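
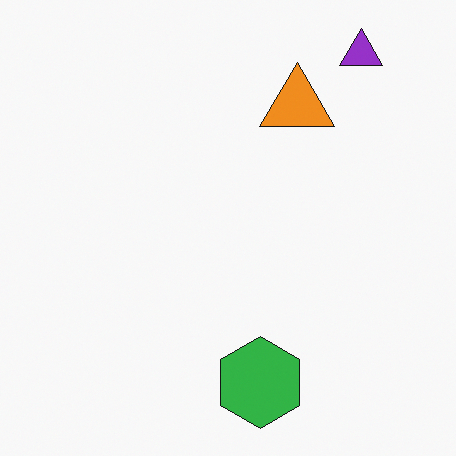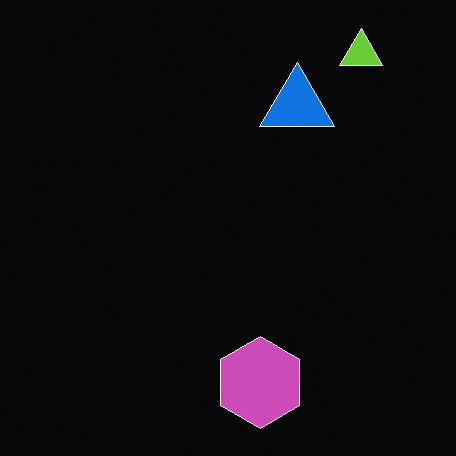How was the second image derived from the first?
The second image is the first color-inverted (negative).

The light background has become dark and every shape's color is its complement — a photographic negative.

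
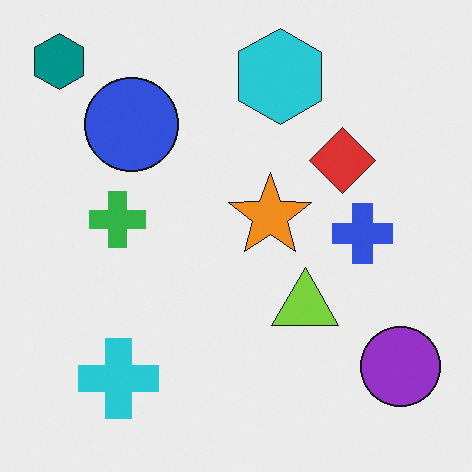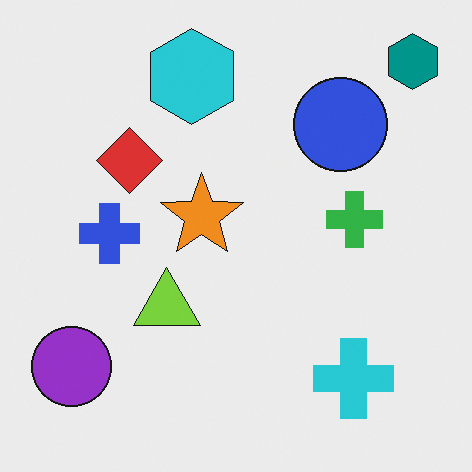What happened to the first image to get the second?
This is the original image flipped horizontally (left ↔ right).

The teal hexagon is in the top-left of the first image and the top-right of the second — shapes on opposite sides of the vertical midline have swapped in a mirror flip.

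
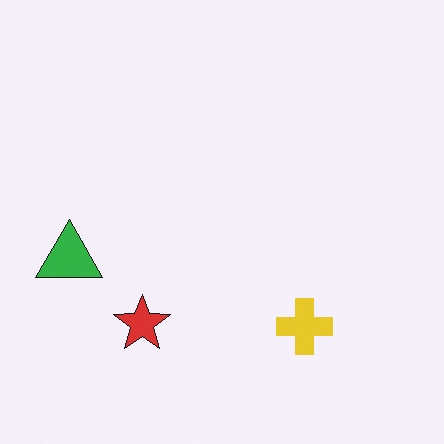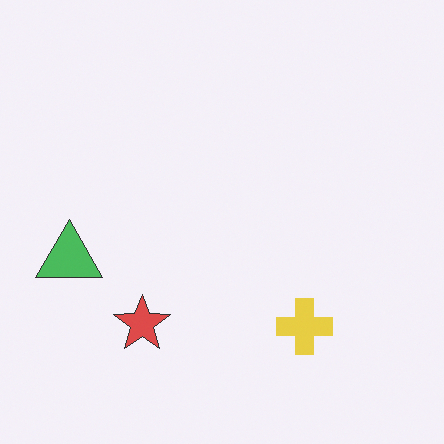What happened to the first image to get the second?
It was given slightly reduced contrast.

Tones are pushed toward mid-grey across the whole image — a global contrast change.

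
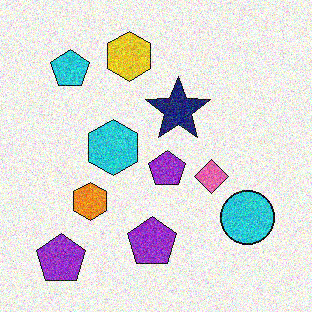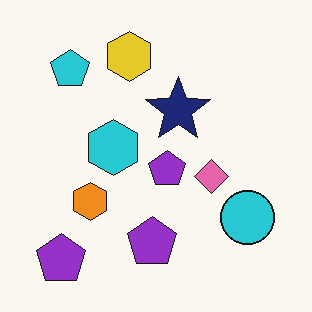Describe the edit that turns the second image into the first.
The first image is the second degraded with heavy additive noise.

Random speckle covers the whole image, including the flat background.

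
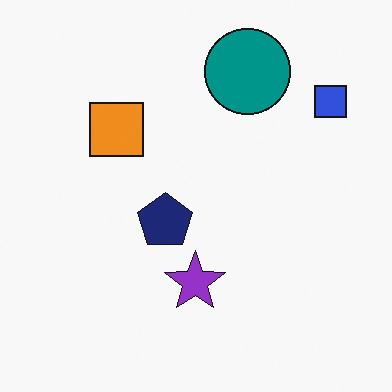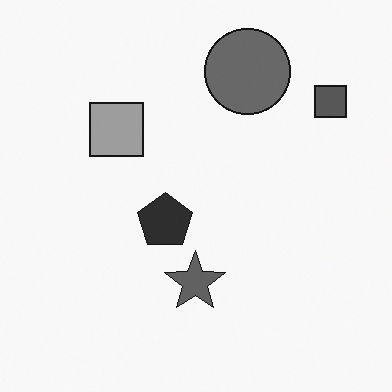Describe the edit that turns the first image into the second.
It was converted to grayscale.

All color is removed — every shape is now a shade of grey.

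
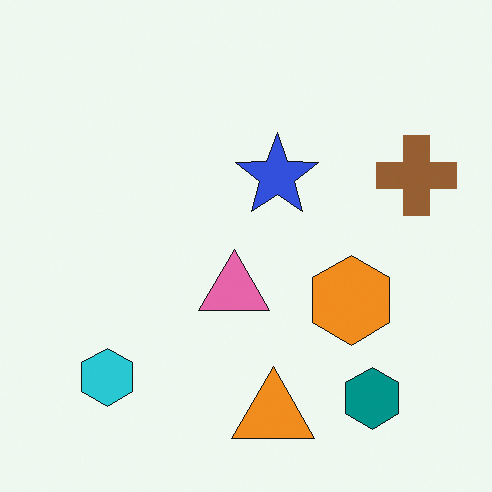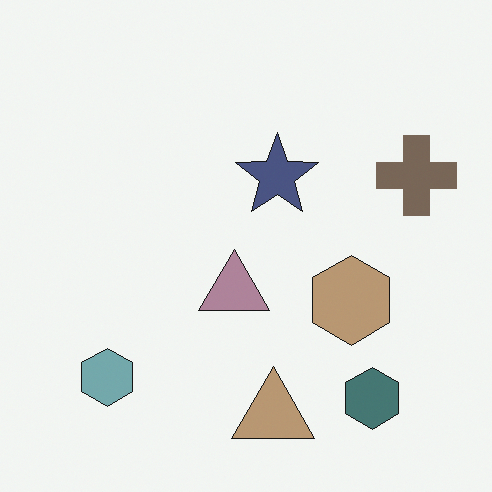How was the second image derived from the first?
It was made much more muted (saturation change).

All colors are more muted and greyish — a global saturation change.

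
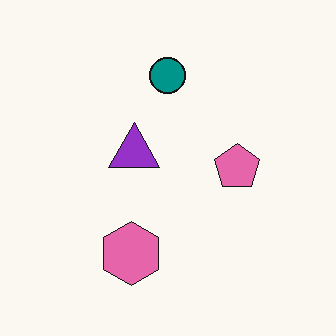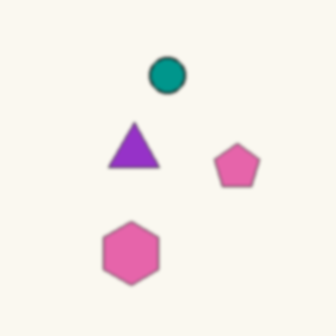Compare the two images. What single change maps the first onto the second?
This is the original image lightly blurred.

Shape edges and outlines are uniformly softened across the whole image.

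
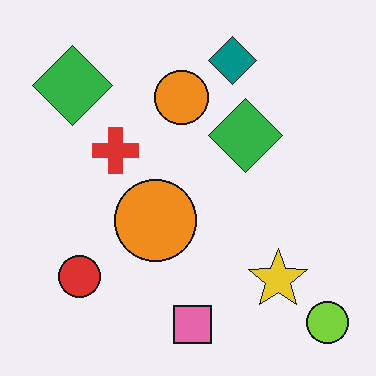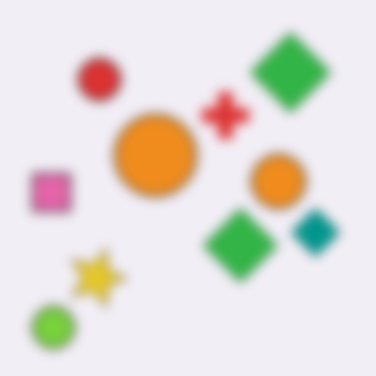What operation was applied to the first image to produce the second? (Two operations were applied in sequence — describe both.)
Rotated 90° clockwise, then strongly gaussian-blurred.

The lime circle sits in the bottom-right of the first image and the bottom-left of the second — consistent with a whole-image 90° clockwise rotation. Shape edges and outlines are uniformly softened across the whole image.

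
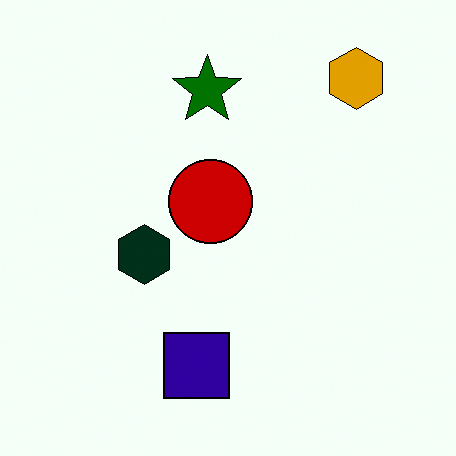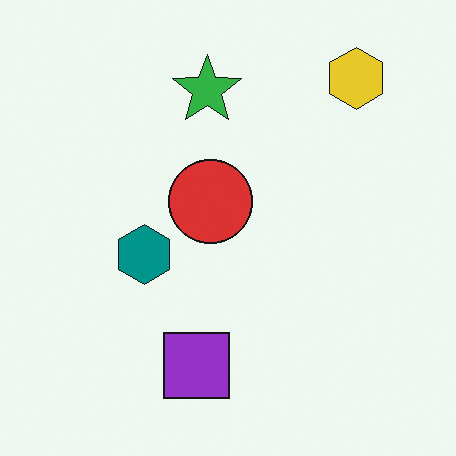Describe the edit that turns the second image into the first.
It was boosted in contrast.

Tones are pushed away from mid-grey across the whole image — a global contrast change.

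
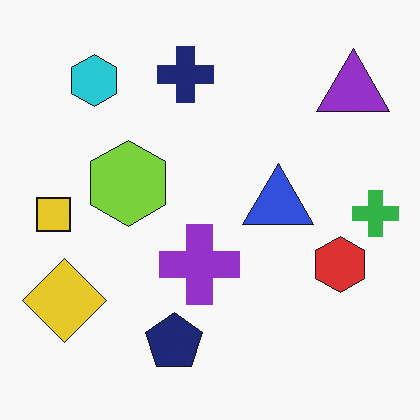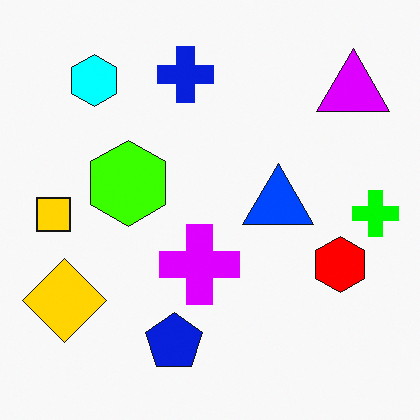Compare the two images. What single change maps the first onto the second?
The second image is the first made much more vivid (saturation change).

All colors are more vivid — a global saturation change.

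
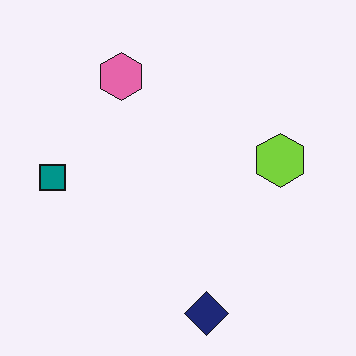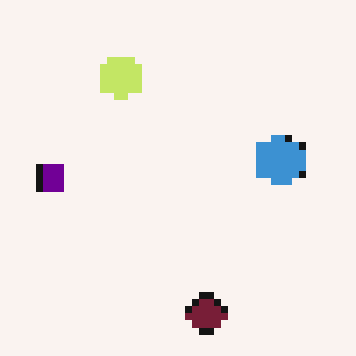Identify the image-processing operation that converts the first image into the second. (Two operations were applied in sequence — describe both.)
The transformation is: hue-shifted noticeably, then pixelated into visible square blocks.

Every shape's color has rotated by the same amount around the hue wheel — a uniform hue shift. Shapes are reduced to large square blocks; fine edges and outlines are lost — a downscale-then-upscale (mosaic) effect.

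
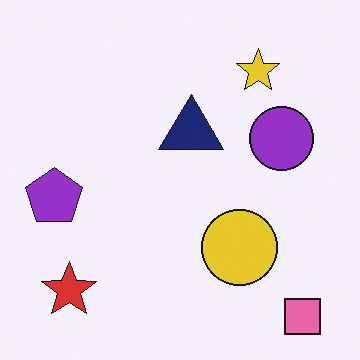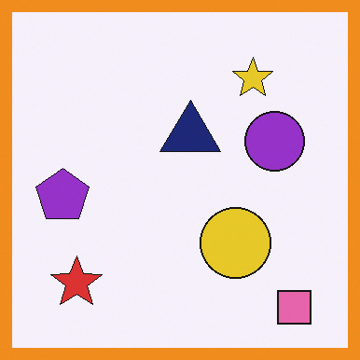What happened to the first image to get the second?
The transformation is: framed with a orange border.

A solid orange frame runs around the edge of the second image, with the content slightly shrunk inside it.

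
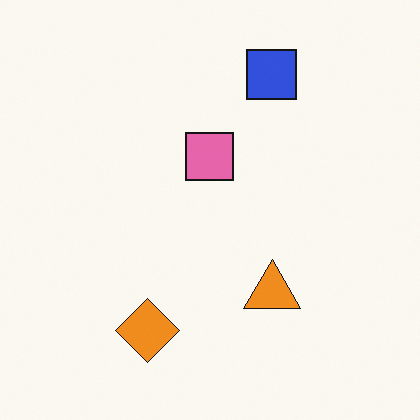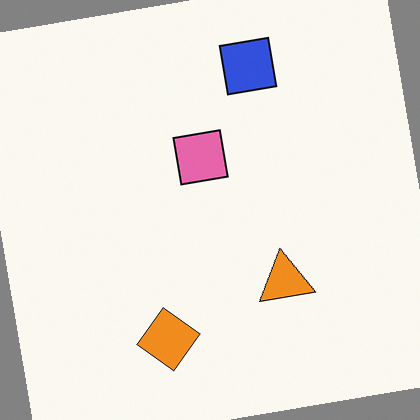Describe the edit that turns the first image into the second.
Rotated counter-clockwise by a slight angle.

Every shape is tilted by the same angle and the image corners show triangular fill wedges — a whole-image rotation by a non-right angle.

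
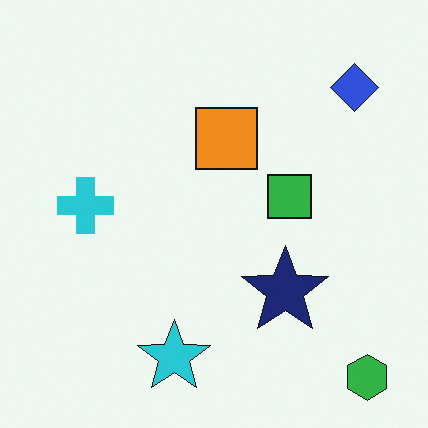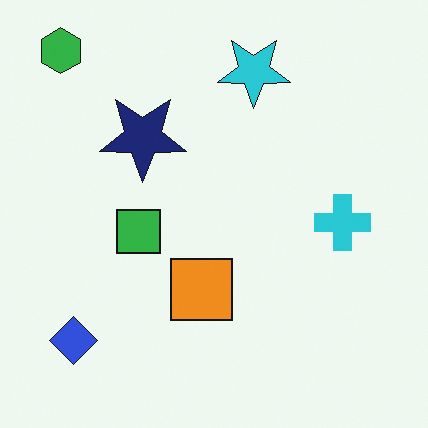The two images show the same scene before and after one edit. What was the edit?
Rotated 180°.

The green hexagon sits in the bottom-right of the first image and the top-left of the second — consistent with a whole-image 180° rotation.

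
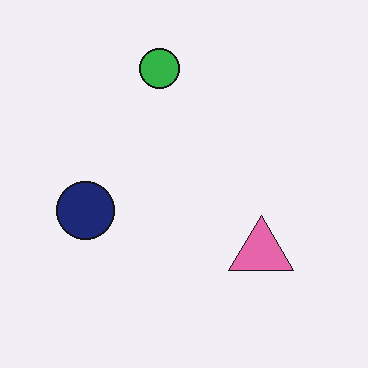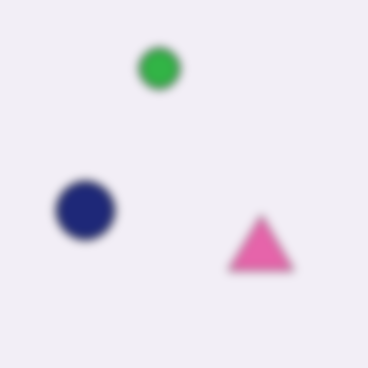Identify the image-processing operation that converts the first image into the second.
It was moderately blurred.

Shape edges and outlines are uniformly softened across the whole image.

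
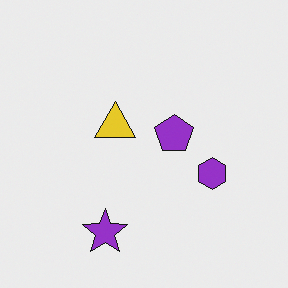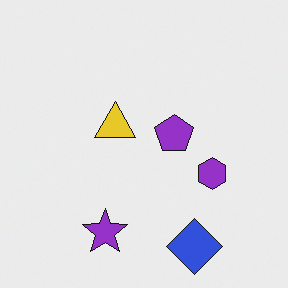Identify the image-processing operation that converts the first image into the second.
Overlaid with an additional blue diamond.

A blue diamond appears in the second image that is absent from the first.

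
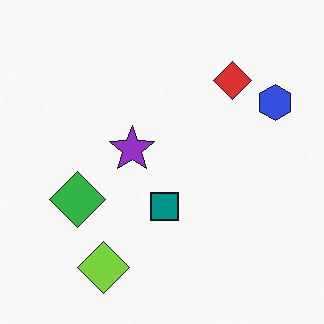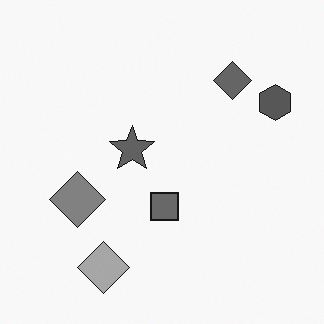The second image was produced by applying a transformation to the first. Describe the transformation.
The image was converted to grayscale.

All color is removed — every shape is now a shade of grey.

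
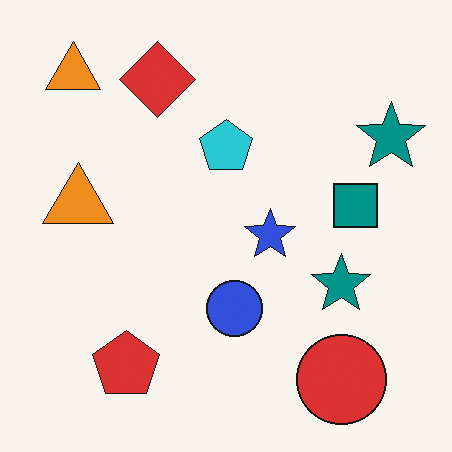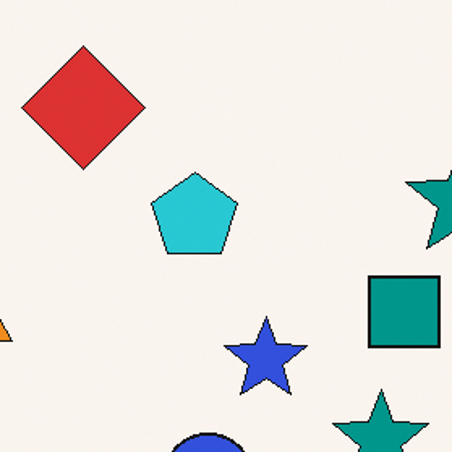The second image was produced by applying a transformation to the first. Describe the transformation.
Cropped tightly and scaled back up.

The visible shapes are larger and the field of view is narrower; shapes near the original edges may be partly or wholly outside the frame — a crop-and-rescale.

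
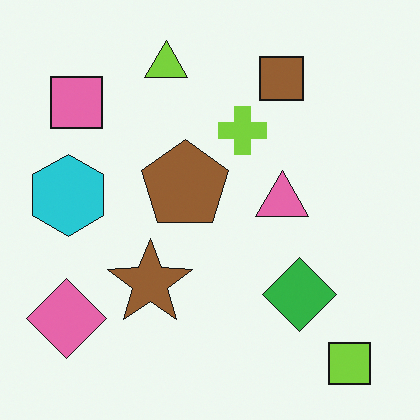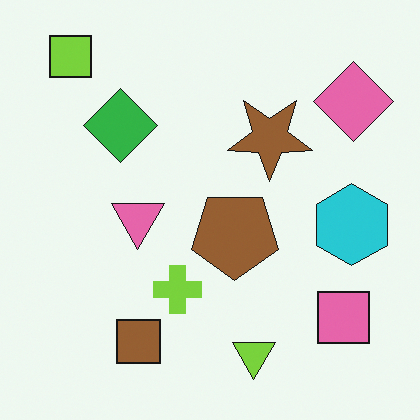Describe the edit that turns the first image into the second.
The image was rotated 180°.

The lime square sits in the bottom-right of the first image and the top-left of the second — consistent with a whole-image 180° rotation.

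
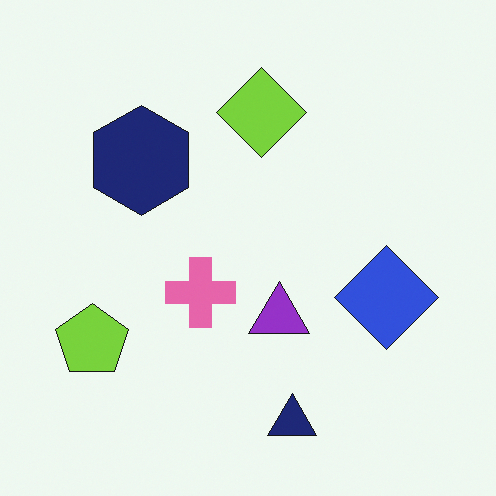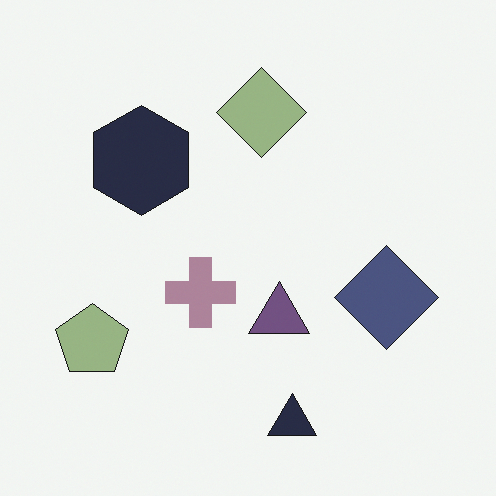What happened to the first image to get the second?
This is the original image made much more muted (saturation change).

All colors are more muted and greyish — a global saturation change.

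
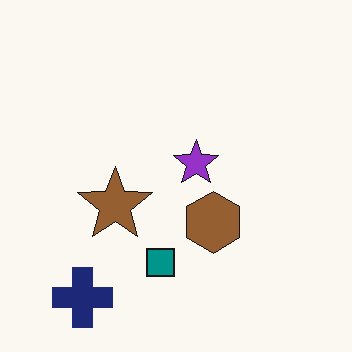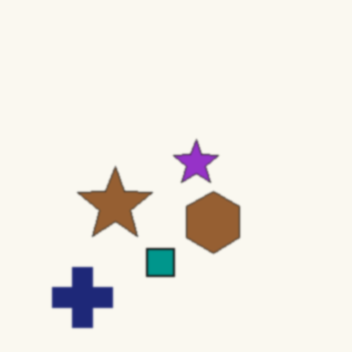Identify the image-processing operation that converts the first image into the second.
This is the original image slightly softened.

Shape edges and outlines are uniformly softened across the whole image.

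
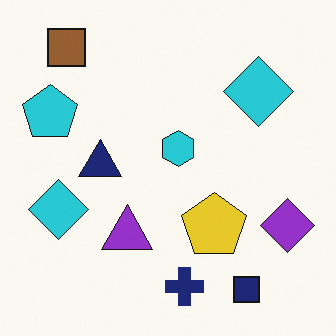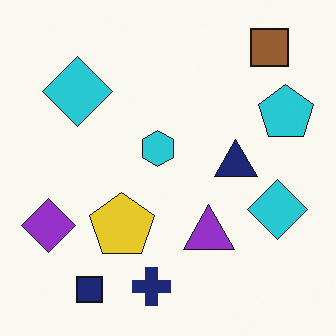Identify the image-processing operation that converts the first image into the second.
Flipped horizontally (left ↔ right).

The purple diamond is in the bottom-right of the first image and the bottom-left of the second — shapes on opposite sides of the vertical midline have swapped in a mirror flip.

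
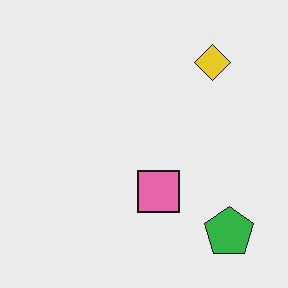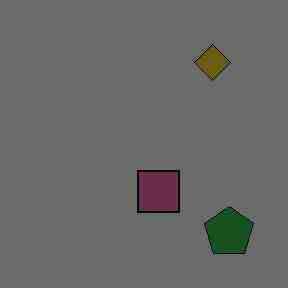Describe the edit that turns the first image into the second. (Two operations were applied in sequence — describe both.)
The second image is the first degraded with heavy JPEG compression, then substantially darkened.

Blocky 8×8 compression artifacts appear around shape edges and the flat background shows ringing — characteristic JPEG degradation. Every pixel — background and shapes alike — is uniformly darkened.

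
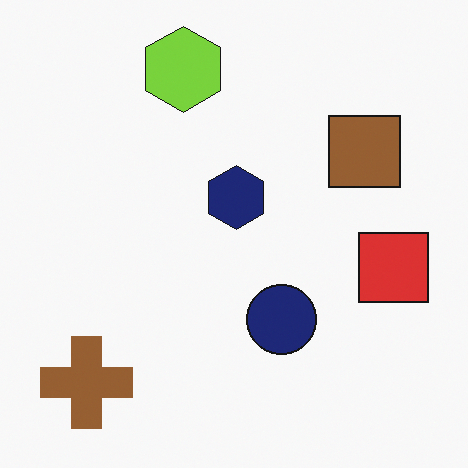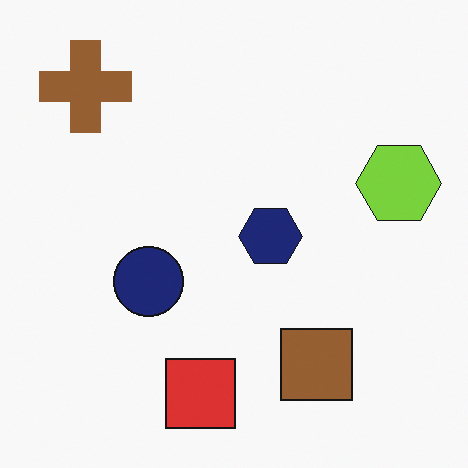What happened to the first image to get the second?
It was rotated 90° clockwise.

The brown cross sits in the bottom-left of the first image and the top-left of the second — consistent with a whole-image 90° clockwise rotation.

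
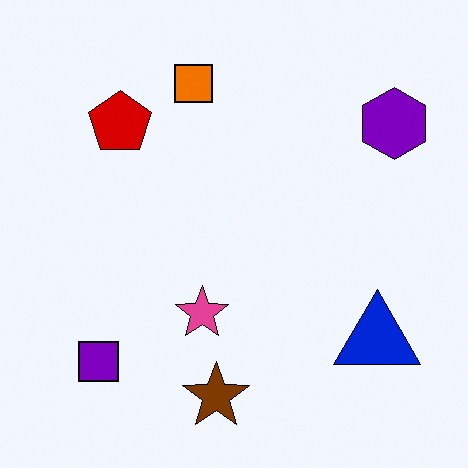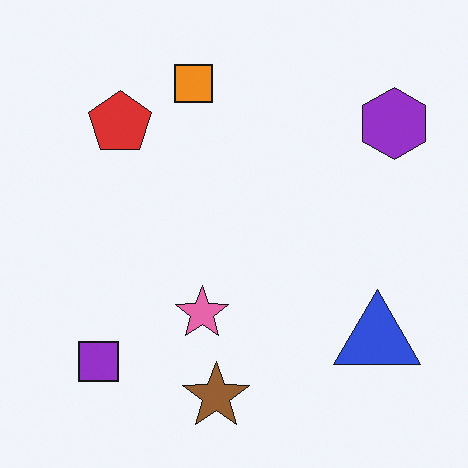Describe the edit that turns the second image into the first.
The image was given slightly increased contrast.

Tones are pushed away from mid-grey across the whole image — a global contrast change.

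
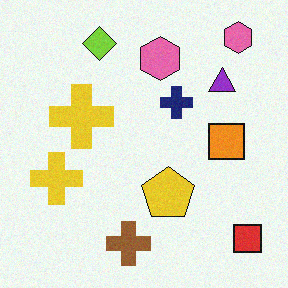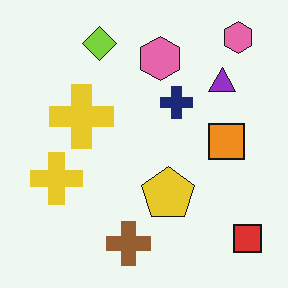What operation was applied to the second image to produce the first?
The first image is the second degraded with a light layer of grain.

Random speckle covers the whole image, including the flat background.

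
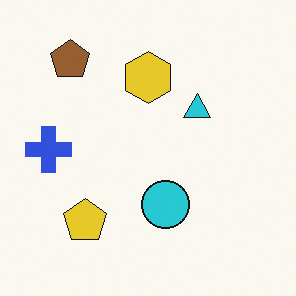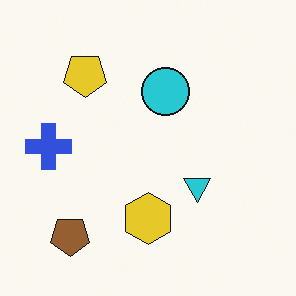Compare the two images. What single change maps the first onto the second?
This is the original image flipped vertically (top ↔ bottom).

The brown pentagon is in the top-left of the first image and the bottom-left of the second — shapes on opposite sides of the horizontal midline have swapped in a mirror flip.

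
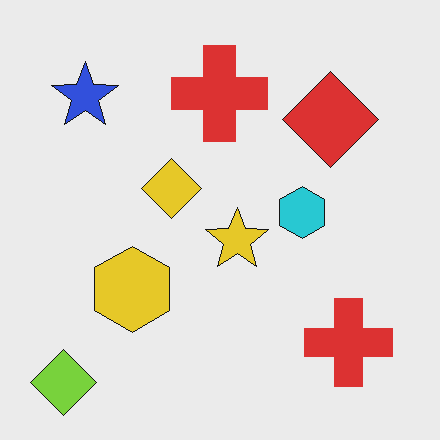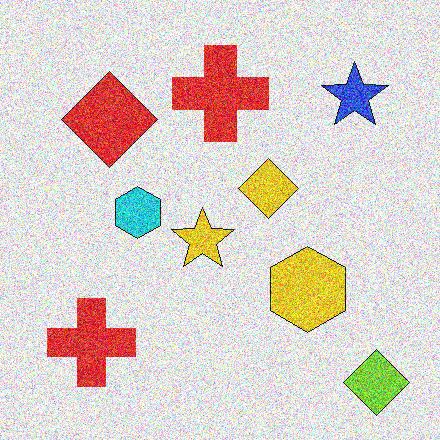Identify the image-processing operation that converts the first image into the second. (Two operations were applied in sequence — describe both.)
The image was degraded with a thick layer of grain, then flipped horizontally (left ↔ right).

Random speckle covers the whole image, including the flat background. The lime diamond is in the bottom-left of the first image and the bottom-right of the second — shapes on opposite sides of the vertical midline have swapped in a mirror flip.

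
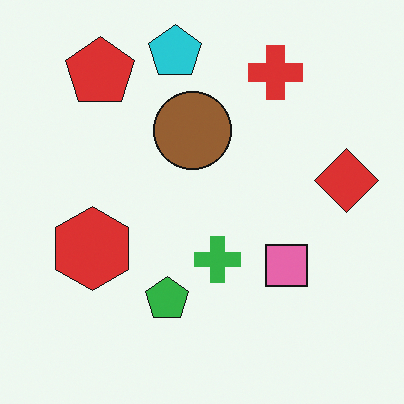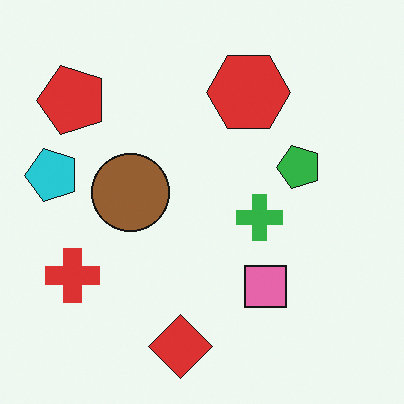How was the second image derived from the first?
It was transposed (reflected across the top-left ↔ bottom-right diagonal).

Shapes have swapped their row and column positions — what was in the top-right is now in the bottom-left — a diagonal reflection.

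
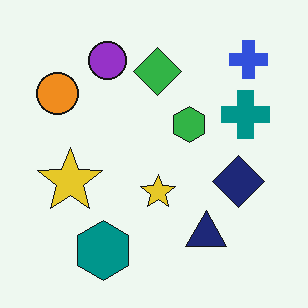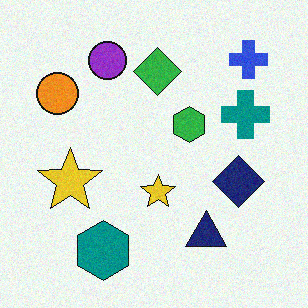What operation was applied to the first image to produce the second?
The transformation is: degraded with light additive noise.

Random speckle covers the whole image, including the flat background.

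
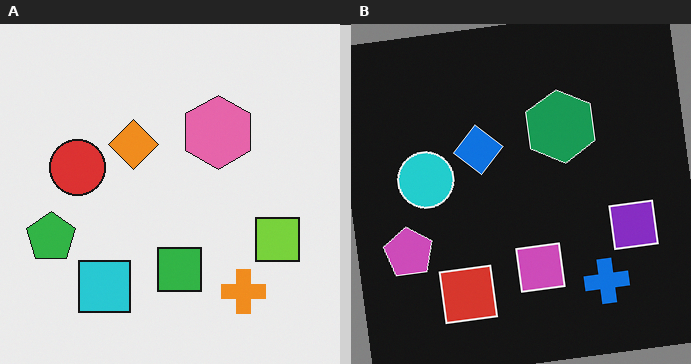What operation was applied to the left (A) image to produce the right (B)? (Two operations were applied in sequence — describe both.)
The transformation is: color-inverted (negative), then rotated counter-clockwise by a few degrees.

The light background has become dark and every shape's color is its complement — a photographic negative. Every shape is tilted by the same angle and the image corners show triangular fill wedges — a whole-image rotation by a non-right angle.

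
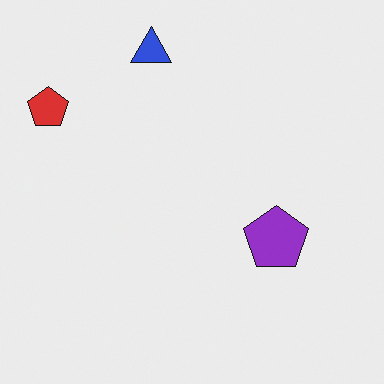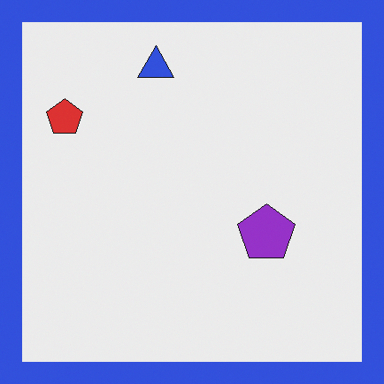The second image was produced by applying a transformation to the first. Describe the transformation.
The second image is the first framed with a blue border.

A solid blue frame runs around the edge of the second image, with the content slightly shrunk inside it.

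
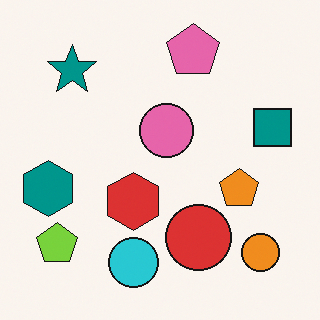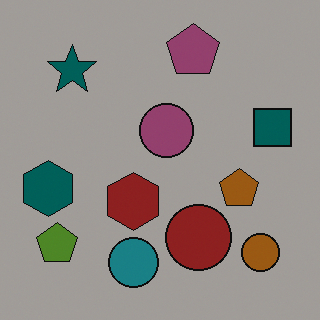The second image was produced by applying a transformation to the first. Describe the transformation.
The image was noticeably darkened.

Every pixel — background and shapes alike — is uniformly darkened.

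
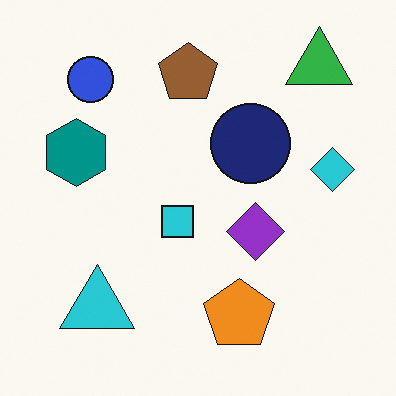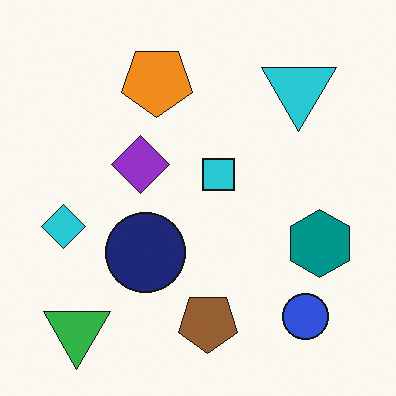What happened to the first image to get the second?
This is the original image rotated 180°.

The green triangle sits in the top-right of the first image and the bottom-left of the second — consistent with a whole-image 180° rotation.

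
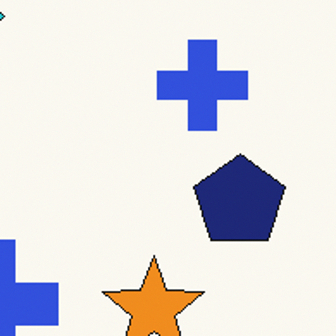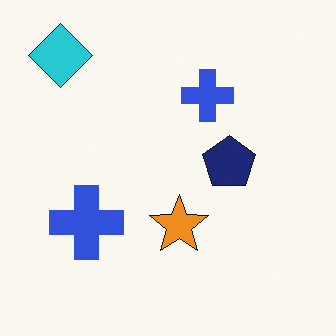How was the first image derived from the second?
The image was cropped tightly and scaled back up.

The visible shapes are larger and the field of view is narrower; shapes near the original edges may be partly or wholly outside the frame — a crop-and-rescale.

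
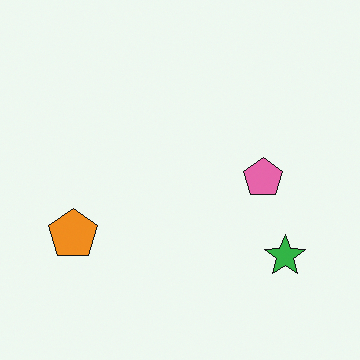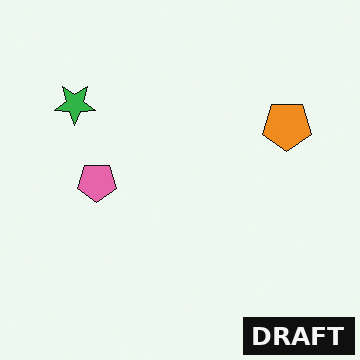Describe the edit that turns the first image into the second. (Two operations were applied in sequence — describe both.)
This is the original image rotated 180°, then watermarked with the text "DRAFT" in the lower-right corner.

The green star sits in the bottom-right of the first image and the top-left of the second — consistent with a whole-image 180° rotation. A dark label reading "DRAFT" appears in the lower-right corner.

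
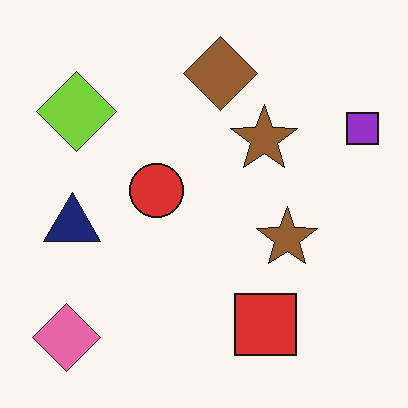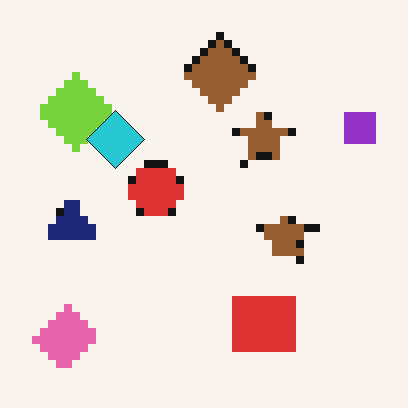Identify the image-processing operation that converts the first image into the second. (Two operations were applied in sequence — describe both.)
The image was moderately pixelated, then overlaid with an additional cyan diamond.

Shapes are reduced to large square blocks; fine edges and outlines are lost — a downscale-then-upscale (mosaic) effect. A cyan diamond appears in the second image that is absent from the first.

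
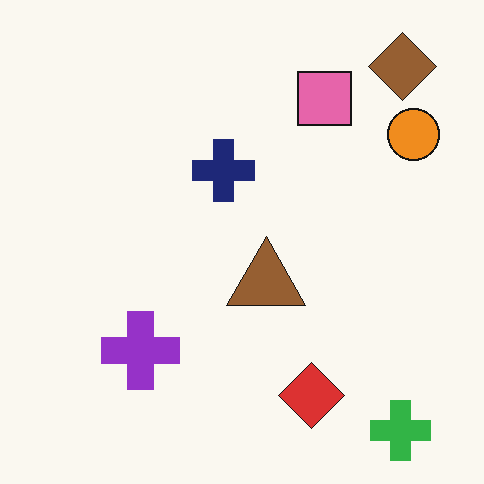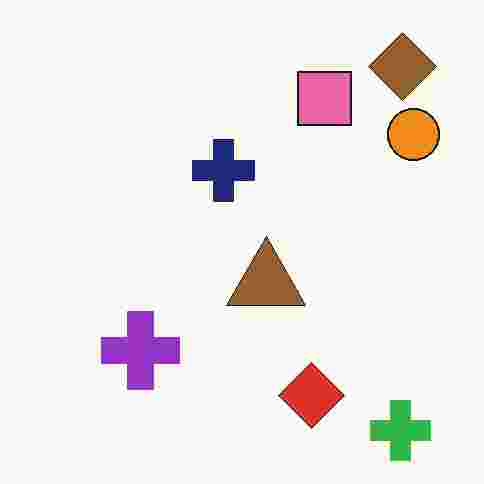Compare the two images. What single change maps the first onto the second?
Heavily JPEG-compressed with obvious blocking artifacts.

Blocky 8×8 compression artifacts appear around shape edges and the flat background shows ringing — characteristic JPEG degradation.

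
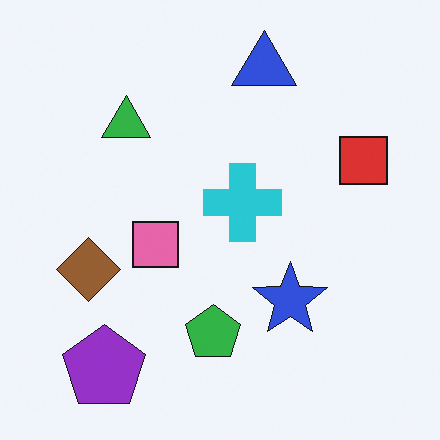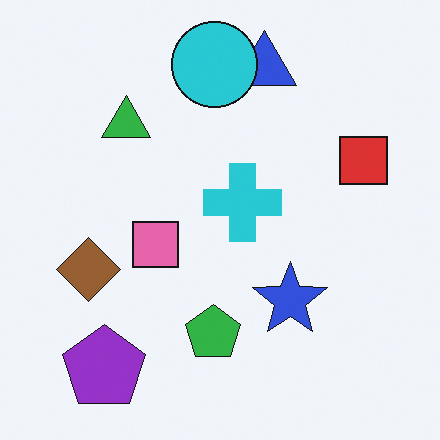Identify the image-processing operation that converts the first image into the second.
Overlaid with an additional cyan circle.

A cyan circle appears in the second image that is absent from the first.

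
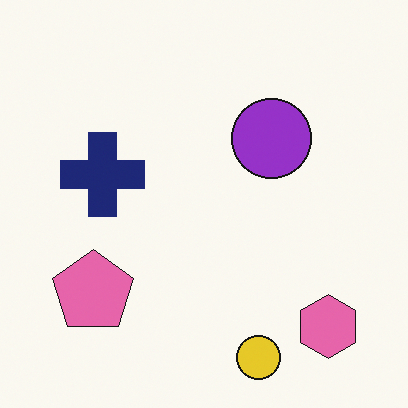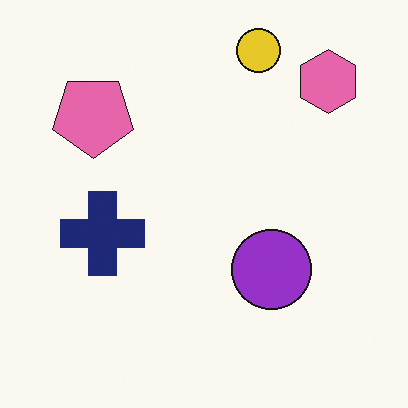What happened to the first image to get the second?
The image was flipped vertically (top ↔ bottom).

The yellow circle is in the bottom of the first image and the top of the second — shapes on opposite sides of the horizontal midline have swapped in a mirror flip.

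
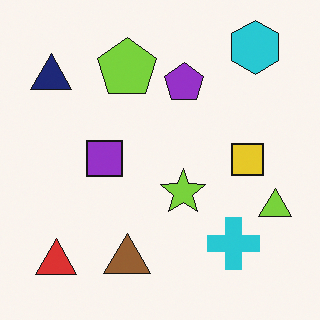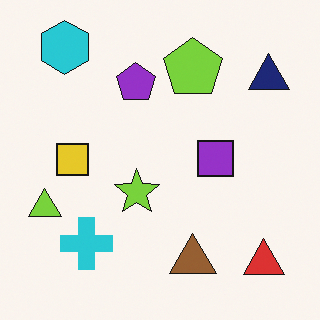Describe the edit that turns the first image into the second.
The transformation is: flipped horizontally (left ↔ right).

The lime triangle is in the right of the first image and the left of the second — shapes on opposite sides of the vertical midline have swapped in a mirror flip.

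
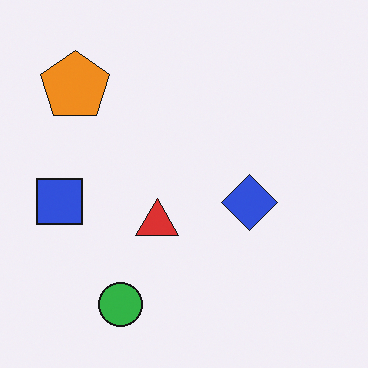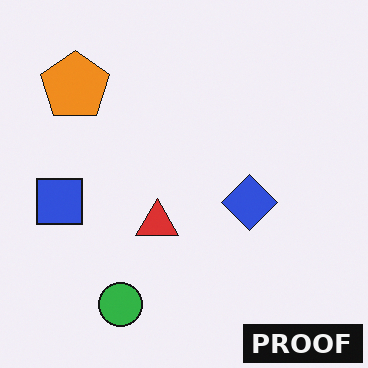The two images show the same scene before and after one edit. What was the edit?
It was watermarked with the text "PROOF" in the lower-right corner.

A dark label reading "PROOF" appears in the lower-right corner.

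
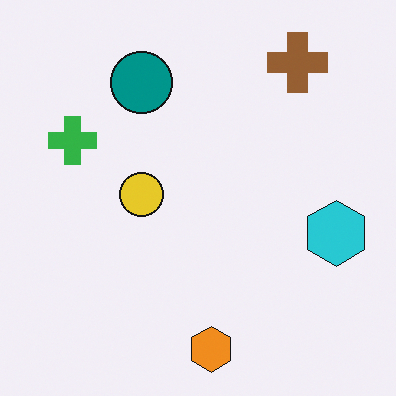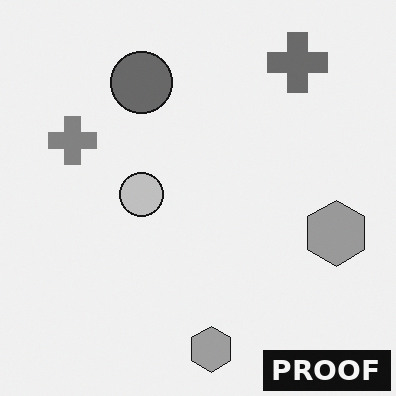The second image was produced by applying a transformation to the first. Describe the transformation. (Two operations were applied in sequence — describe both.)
It was converted to grayscale, then watermarked with the text "PROOF" in the lower-right corner.

All color is removed — every shape is now a shade of grey. A dark label reading "PROOF" appears in the lower-right corner.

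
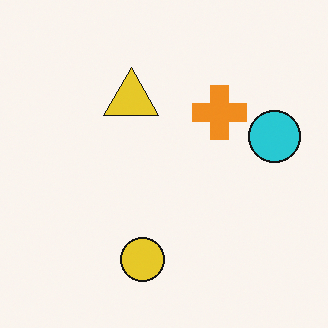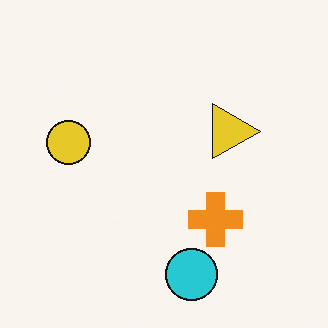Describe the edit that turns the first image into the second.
The transformation is: rotated 90° clockwise.

The cyan circle sits in the right of the first image and the bottom of the second — consistent with a whole-image 90° clockwise rotation.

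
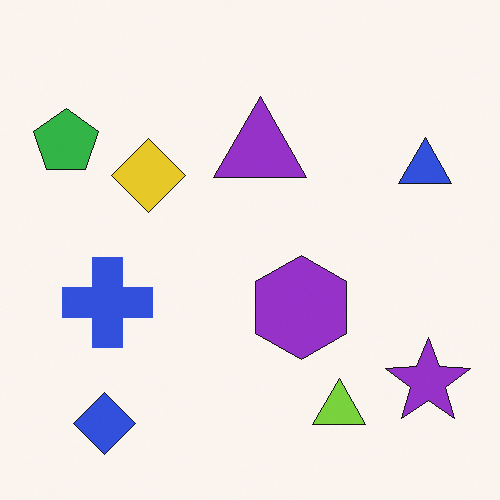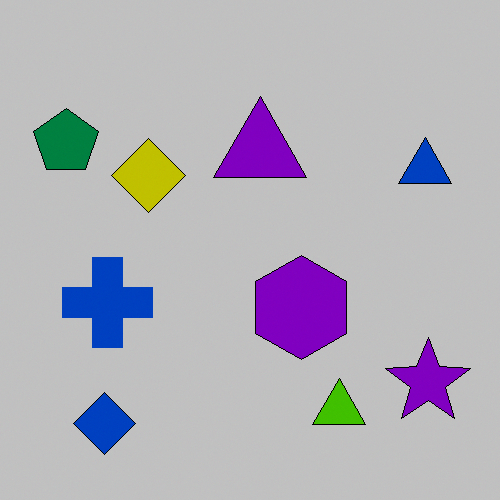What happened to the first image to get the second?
The second image is the first aggressively posterized.

Each flat color has snapped to a coarser quantized level — most visibly, the near-white background has dropped to a flat grey.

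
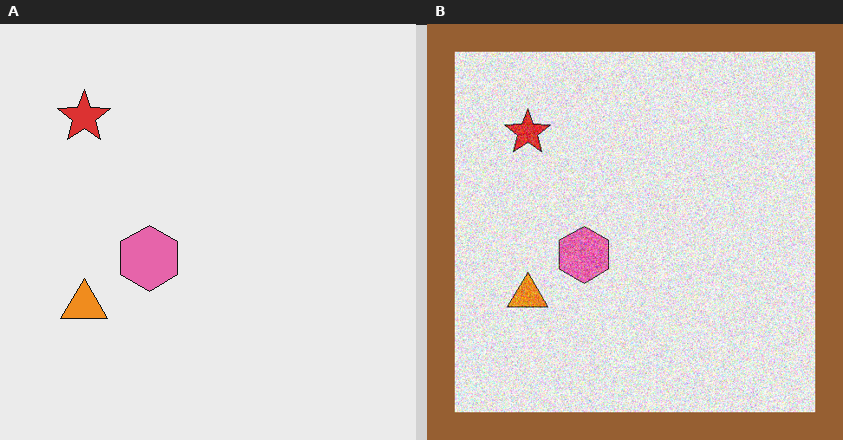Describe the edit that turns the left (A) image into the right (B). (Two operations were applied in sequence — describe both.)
The right (B) image is the left (A) degraded with strong gaussian noise, then framed with a brown border.

Random speckle covers the whole image, including the flat background. A solid brown frame runs around the edge of the right (B) image, with the content slightly shrunk inside it.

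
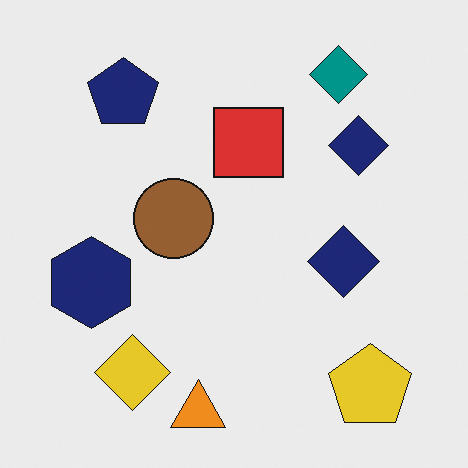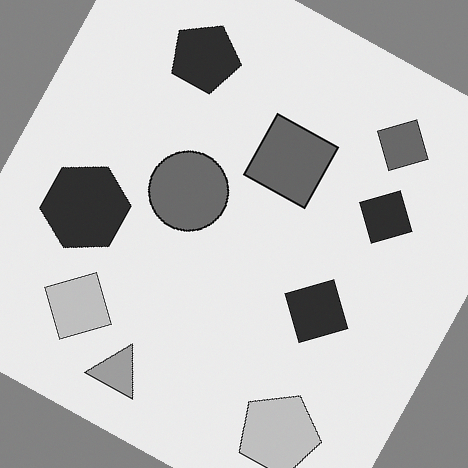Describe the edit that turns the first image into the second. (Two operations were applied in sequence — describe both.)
It was converted to grayscale, then rotated clockwise by a moderate amount.

All color is removed — every shape is now a shade of grey. Every shape is tilted by the same angle and the image corners show triangular fill wedges — a whole-image rotation by a non-right angle.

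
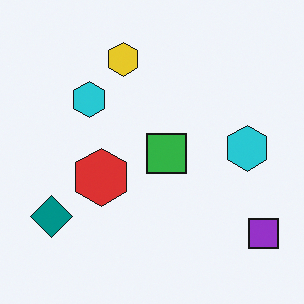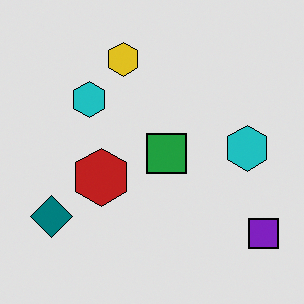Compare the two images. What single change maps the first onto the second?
This is the original image posterized to a reduced palette.

Each flat color has snapped to a coarser quantized level — most visibly, the near-white background has dropped to a flat grey.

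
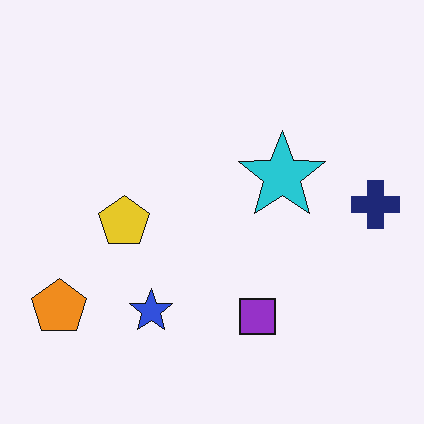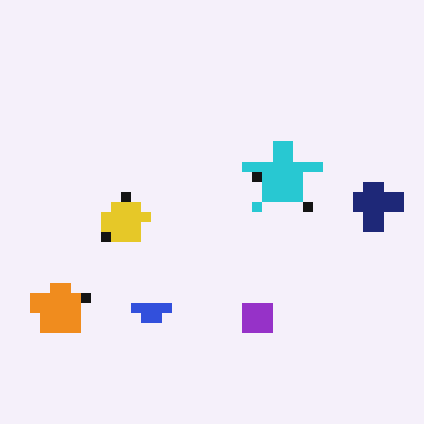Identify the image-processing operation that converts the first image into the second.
Coarsely pixelated.

Shapes are reduced to large square blocks; fine edges and outlines are lost — a downscale-then-upscale (mosaic) effect.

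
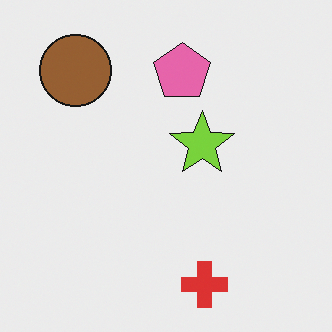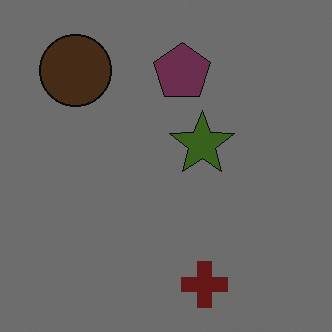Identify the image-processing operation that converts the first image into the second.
The transformation is: noticeably darkened.

Every pixel — background and shapes alike — is uniformly darkened.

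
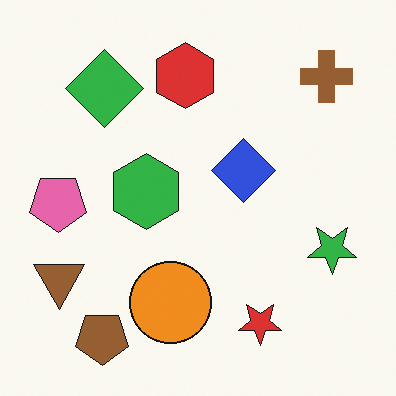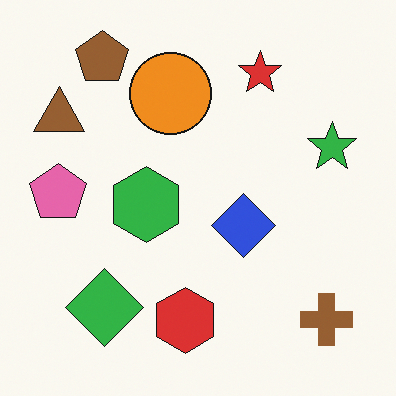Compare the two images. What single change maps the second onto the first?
The first image is the second flipped vertically (top ↔ bottom).

The brown pentagon is in the top-left of the second image and the bottom-left of the first — shapes on opposite sides of the horizontal midline have swapped in a mirror flip.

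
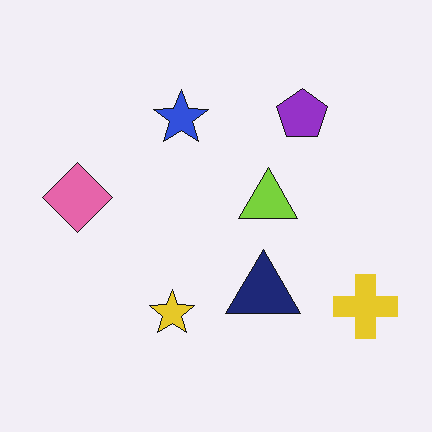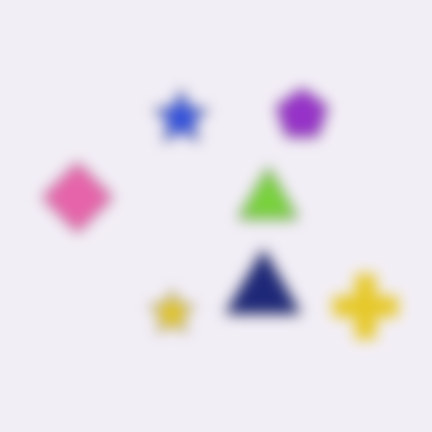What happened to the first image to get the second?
The second image is the first strongly gaussian-blurred.

Shape edges and outlines are uniformly softened across the whole image.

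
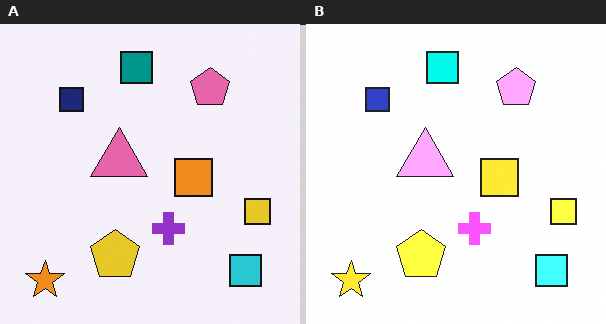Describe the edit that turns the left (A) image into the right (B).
The transformation is: brightened a lot.

Every pixel — background and shapes alike — is uniformly brightened.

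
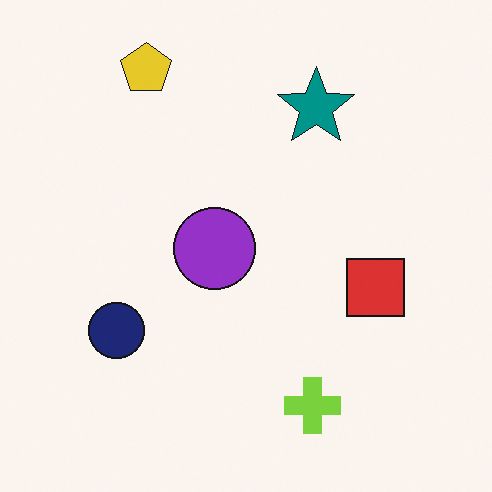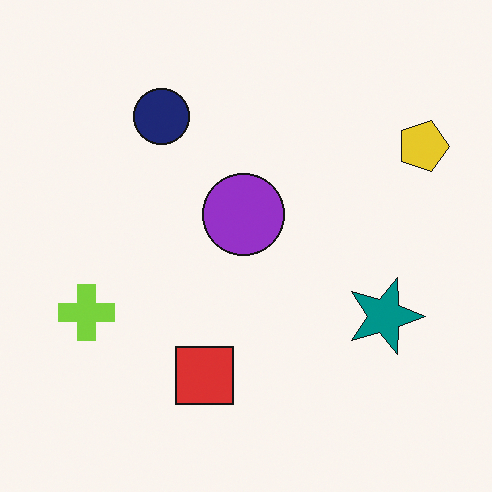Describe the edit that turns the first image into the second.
It was rotated 90° clockwise.

The yellow pentagon sits in the top-left of the first image and the top-right of the second — consistent with a whole-image 90° clockwise rotation.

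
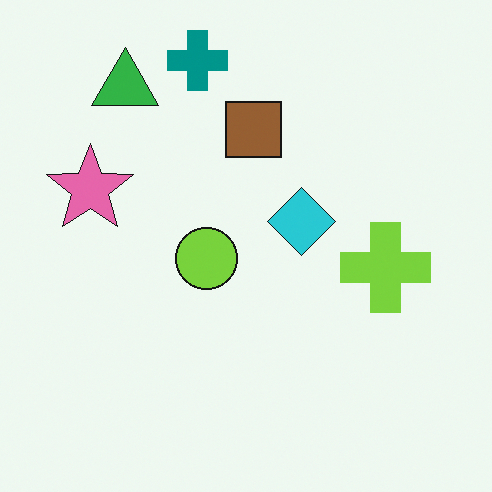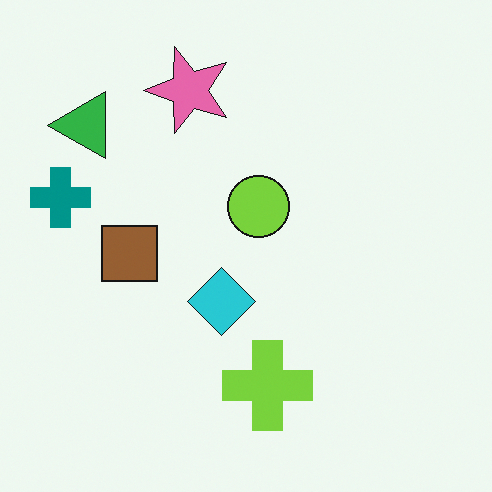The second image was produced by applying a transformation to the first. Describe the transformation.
The image was transposed (reflected across the top-left ↔ bottom-right diagonal).

Shapes have swapped their row and column positions — what was in the top-right is now in the bottom-left — a diagonal reflection.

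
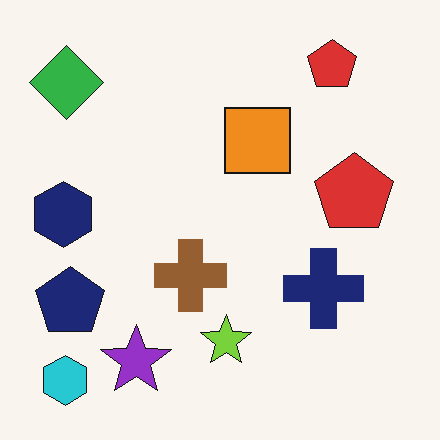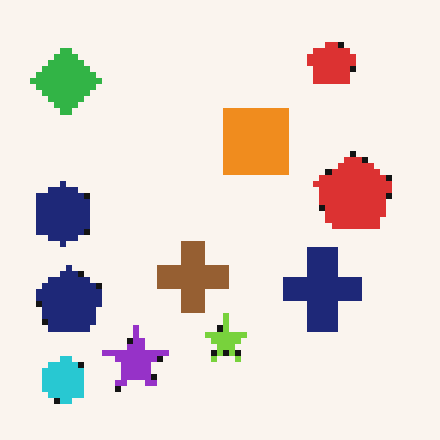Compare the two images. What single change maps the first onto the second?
It was pixelated into visible square blocks.

Shapes are reduced to large square blocks; fine edges and outlines are lost — a downscale-then-upscale (mosaic) effect.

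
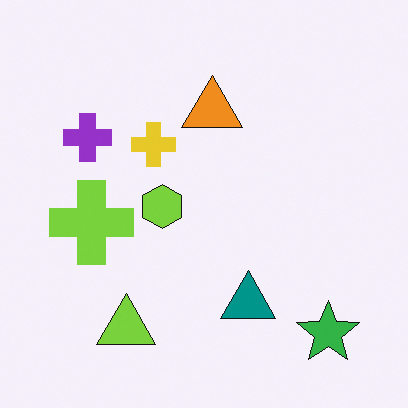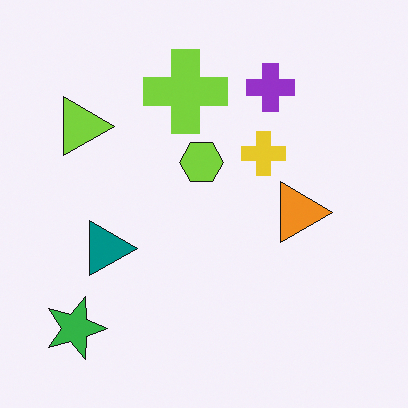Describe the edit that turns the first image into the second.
Rotated 90° clockwise.

The green star sits in the bottom-right of the first image and the bottom-left of the second — consistent with a whole-image 90° clockwise rotation.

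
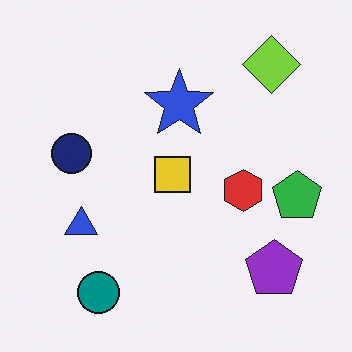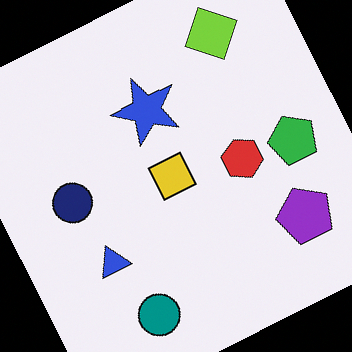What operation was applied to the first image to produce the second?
Rotated counter-clockwise by a moderate amount.

Every shape is tilted by the same angle and the image corners show triangular fill wedges — a whole-image rotation by a non-right angle.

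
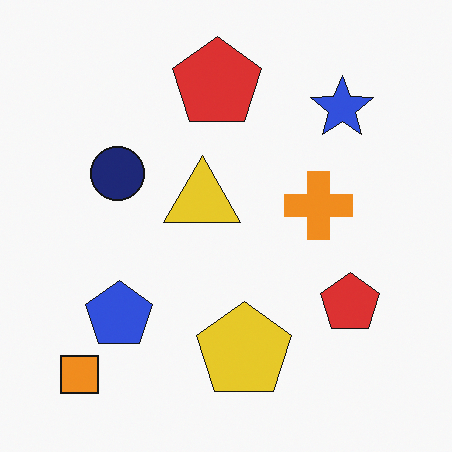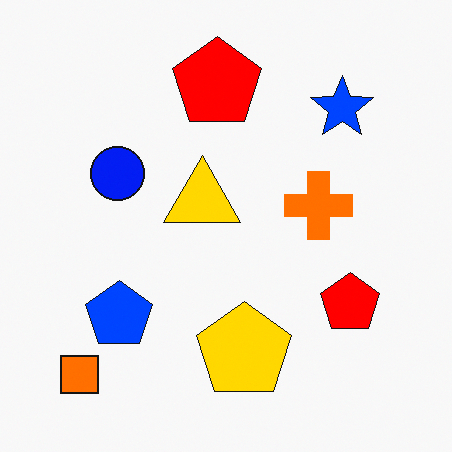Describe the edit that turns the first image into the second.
Made much more vivid (saturation change).

All colors are more vivid — a global saturation change.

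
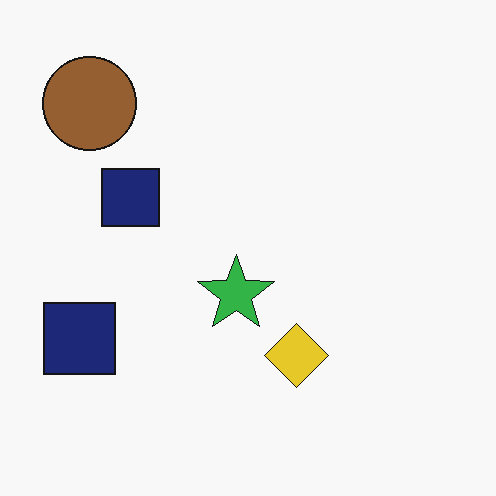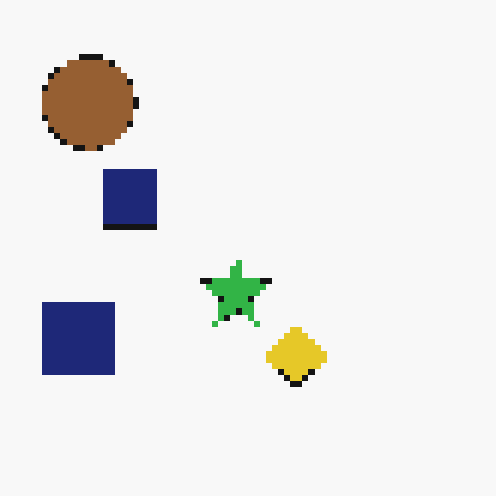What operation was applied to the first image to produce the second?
Pixelated into visible square blocks.

Shapes are reduced to large square blocks; fine edges and outlines are lost — a downscale-then-upscale (mosaic) effect.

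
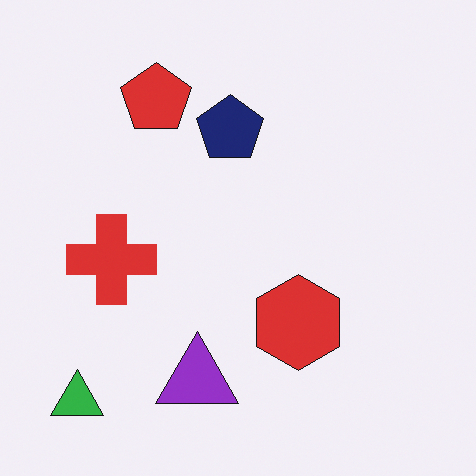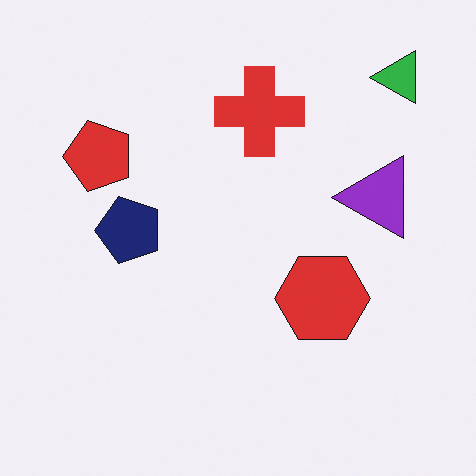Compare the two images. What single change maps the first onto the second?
It was transposed (reflected across the top-left ↔ bottom-right diagonal).

Shapes have swapped their row and column positions — what was in the top-right is now in the bottom-left — a diagonal reflection.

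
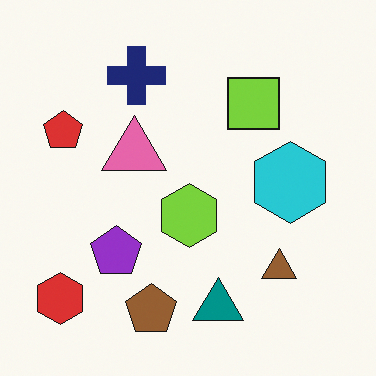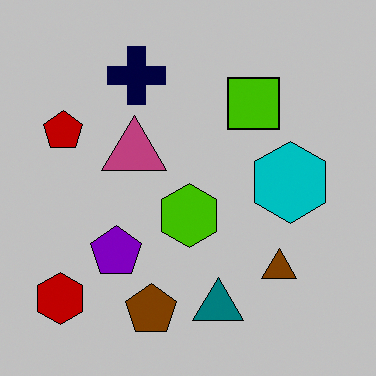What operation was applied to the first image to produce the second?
The second image is the first aggressively posterized.

Each flat color has snapped to a coarser quantized level — most visibly, the near-white background has dropped to a flat grey.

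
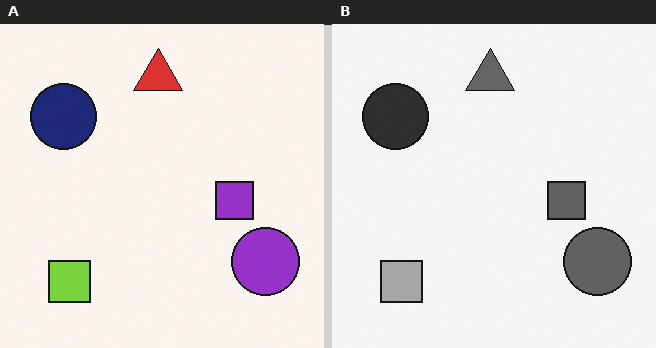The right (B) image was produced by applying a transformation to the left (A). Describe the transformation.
This is the original image converted to grayscale.

All color is removed — every shape is now a shade of grey.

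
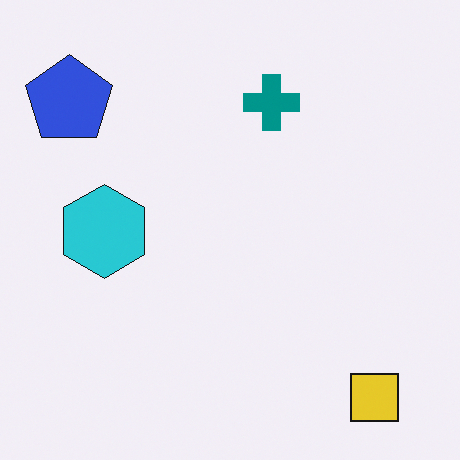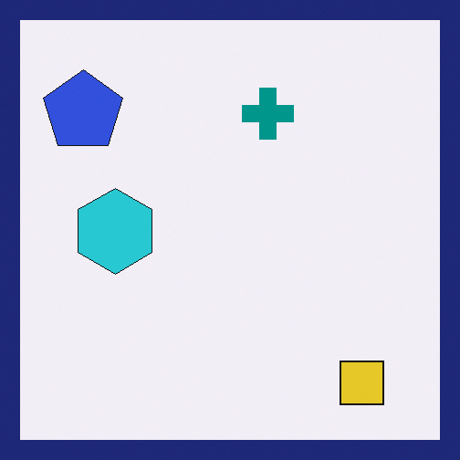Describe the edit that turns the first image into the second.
Framed with a navy border.

A solid navy frame runs around the edge of the second image, with the content slightly shrunk inside it.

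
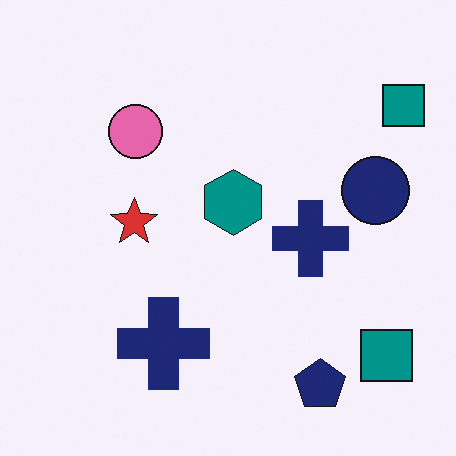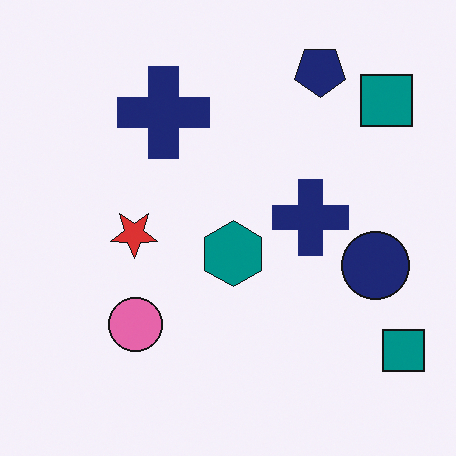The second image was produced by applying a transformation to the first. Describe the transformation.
This is the original image flipped vertically (top ↔ bottom).

The navy pentagon is in the bottom-right of the first image and the top-right of the second — shapes on opposite sides of the horizontal midline have swapped in a mirror flip.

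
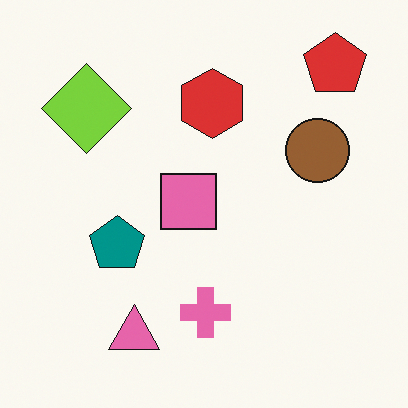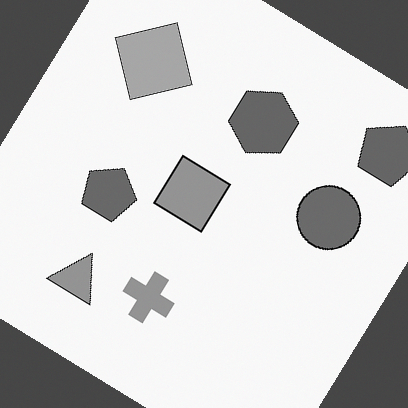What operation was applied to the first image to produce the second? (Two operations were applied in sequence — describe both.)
The transformation is: rotated clockwise by a large amount — several tens of degrees, then converted to grayscale.

Every shape is tilted by the same angle and the image corners show triangular fill wedges — a whole-image rotation by a non-right angle. All color is removed — every shape is now a shade of grey.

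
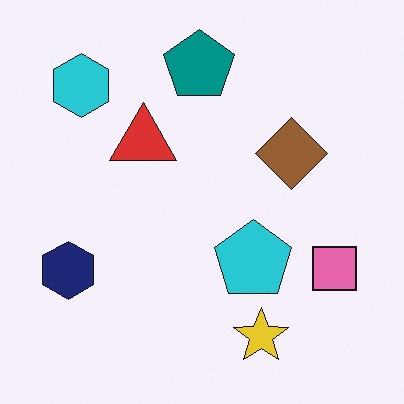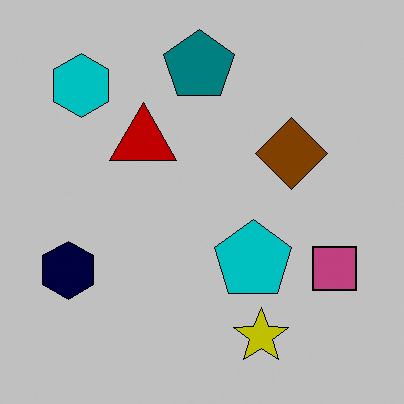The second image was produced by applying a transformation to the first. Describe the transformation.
This is the original image heavily posterized to just a handful of flat colors.

Each flat color has snapped to a coarser quantized level — most visibly, the near-white background has dropped to a flat grey.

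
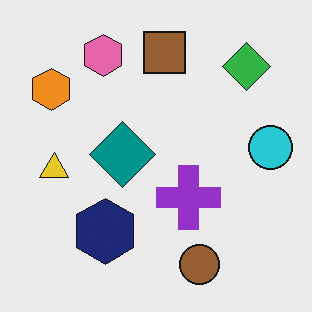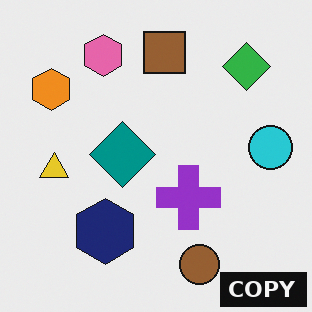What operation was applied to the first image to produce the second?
It was watermarked with the text "COPY" in the lower-right corner.

A dark label reading "COPY" appears in the lower-right corner.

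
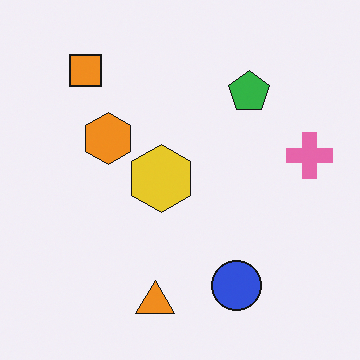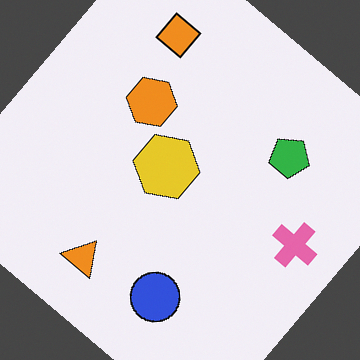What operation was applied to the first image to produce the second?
It was rotated clockwise by a large amount — several tens of degrees.

Every shape is tilted by the same angle and the image corners show triangular fill wedges — a whole-image rotation by a non-right angle.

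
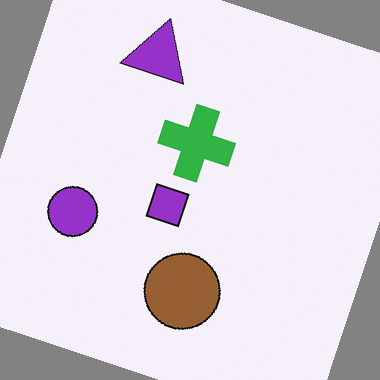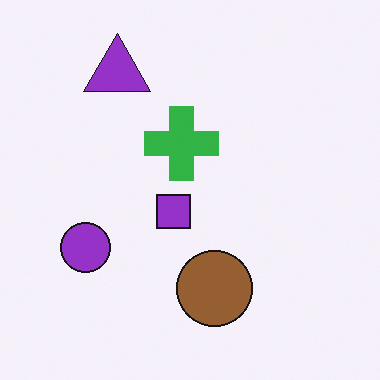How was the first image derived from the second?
The first image is the second rotated clockwise by a moderate amount.

Every shape is tilted by the same angle and the image corners show triangular fill wedges — a whole-image rotation by a non-right angle.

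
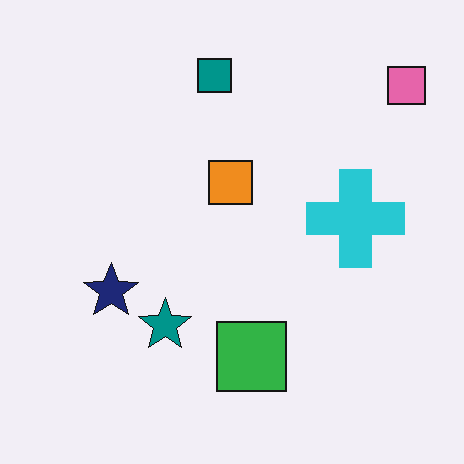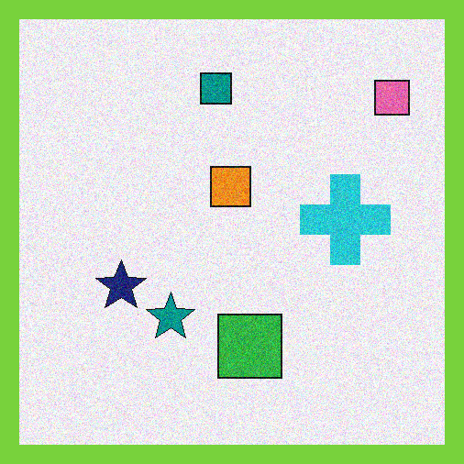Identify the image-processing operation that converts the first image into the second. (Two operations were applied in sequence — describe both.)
It was degraded with moderate additive noise, then framed with a lime border.

Random speckle covers the whole image, including the flat background. A solid lime frame runs around the edge of the second image, with the content slightly shrunk inside it.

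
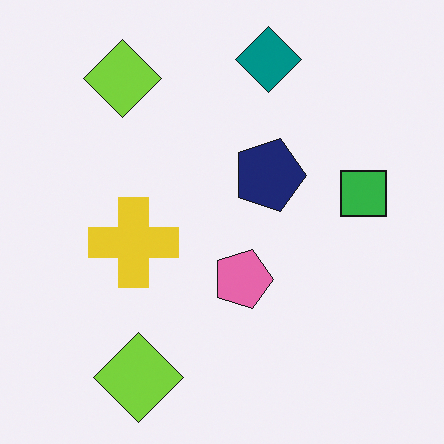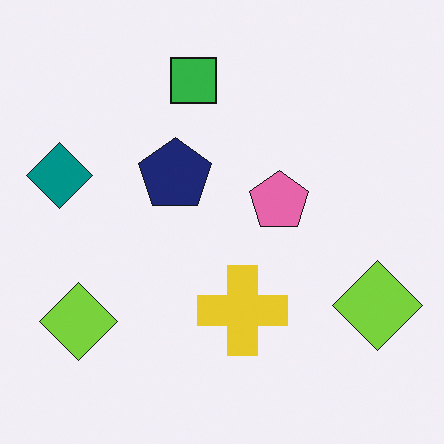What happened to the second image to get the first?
It was rotated 90° clockwise.

The teal diamond sits in the left of the second image and the top of the first — consistent with a whole-image 90° clockwise rotation.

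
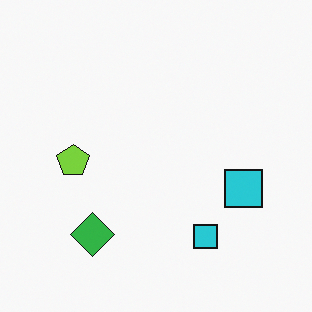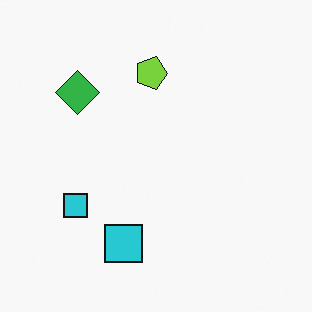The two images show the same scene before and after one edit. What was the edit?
The image was rotated 90° clockwise.

The green diamond sits in the bottom-left of the first image and the top-left of the second — consistent with a whole-image 90° clockwise rotation.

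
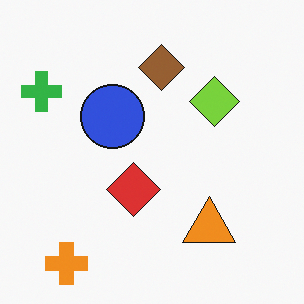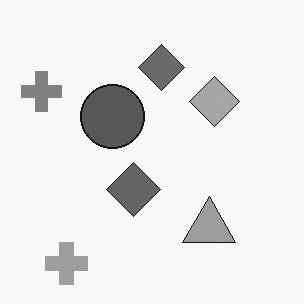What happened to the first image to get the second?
It was converted to grayscale.

All color is removed — every shape is now a shade of grey.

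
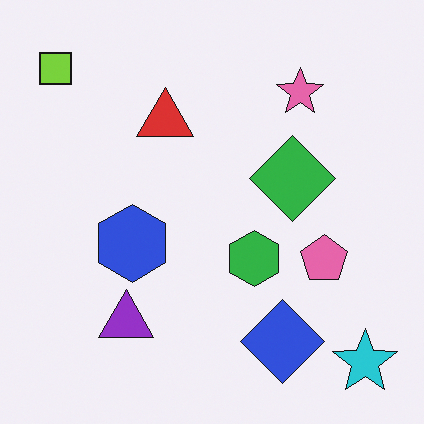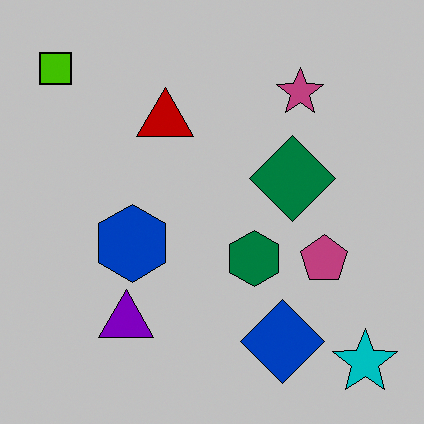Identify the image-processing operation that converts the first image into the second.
The image was aggressively posterized.

Each flat color has snapped to a coarser quantized level — most visibly, the near-white background has dropped to a flat grey.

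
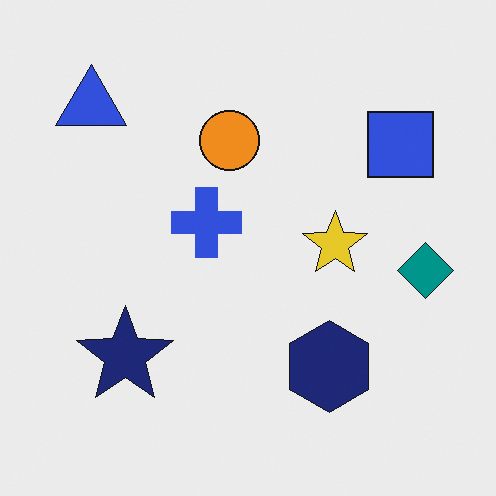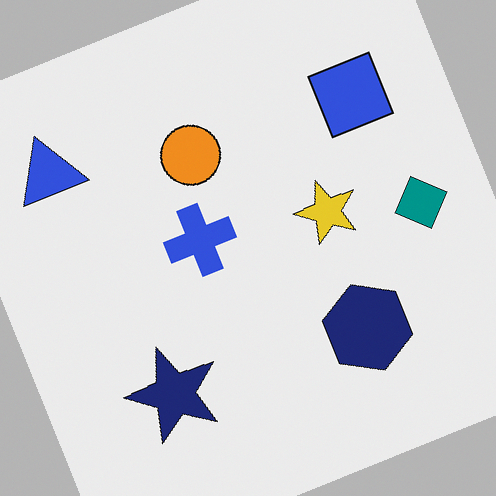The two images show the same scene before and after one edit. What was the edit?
The second image is the first rotated counter-clockwise by a clearly visible amount.

Every shape is tilted by the same angle and the image corners show triangular fill wedges — a whole-image rotation by a non-right angle.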